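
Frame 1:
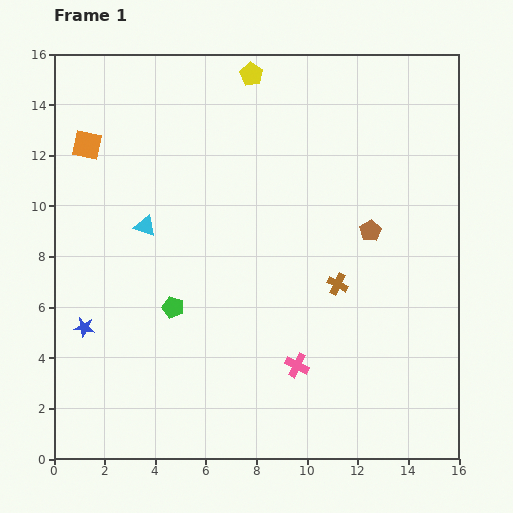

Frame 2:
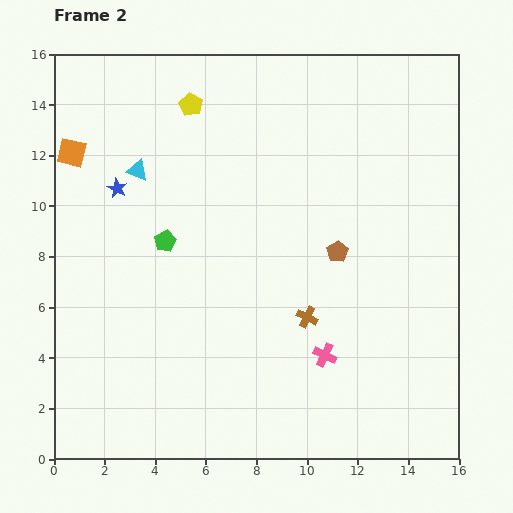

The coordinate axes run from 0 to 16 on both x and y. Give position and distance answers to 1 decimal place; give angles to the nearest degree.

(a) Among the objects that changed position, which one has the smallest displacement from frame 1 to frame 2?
the orange square

(moved 0.7)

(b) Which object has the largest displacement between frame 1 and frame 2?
the blue star

(moved 5.7; next 2.7)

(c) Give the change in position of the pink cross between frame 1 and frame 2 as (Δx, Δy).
(1.1, 0.4)

The pink cross was at (9.6, 3.7) in frame 1 and (10.7, 4.1) in frame 2.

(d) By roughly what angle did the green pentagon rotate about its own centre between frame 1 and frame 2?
26° clockwise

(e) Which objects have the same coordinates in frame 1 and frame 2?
none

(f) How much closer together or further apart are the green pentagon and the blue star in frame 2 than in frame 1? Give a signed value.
-0.8

Distance in frame 1: 3.6. Distance in frame 2: 2.8.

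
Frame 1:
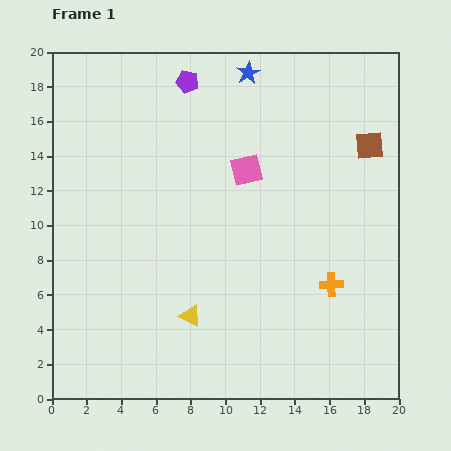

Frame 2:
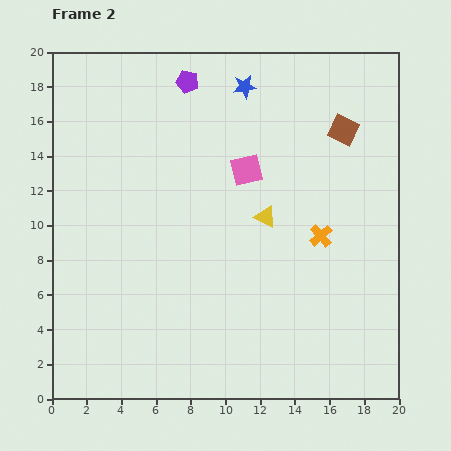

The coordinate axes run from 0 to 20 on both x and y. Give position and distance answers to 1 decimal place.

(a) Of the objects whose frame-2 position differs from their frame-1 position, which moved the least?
the blue star

(moved 0.8)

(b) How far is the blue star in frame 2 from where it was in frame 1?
0.8

The blue star moved from (11.3, 18.8) to (11.1, 18.0), a distance of √(0.2² + 0.8²) ≈ 0.8.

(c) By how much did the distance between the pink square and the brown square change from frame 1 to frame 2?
-1.1

Distance in frame 1: 7.2. Distance in frame 2: 6.1.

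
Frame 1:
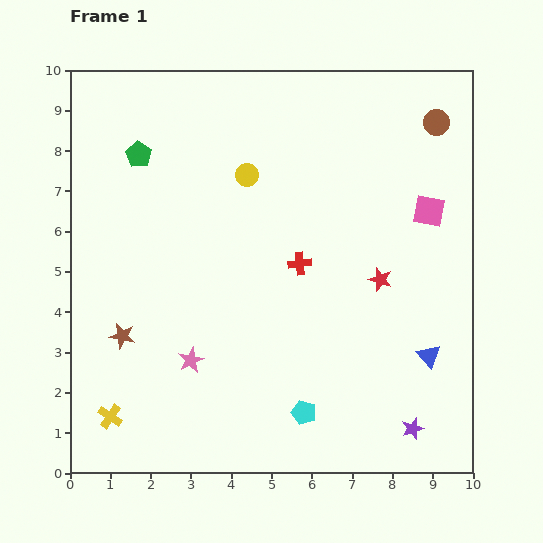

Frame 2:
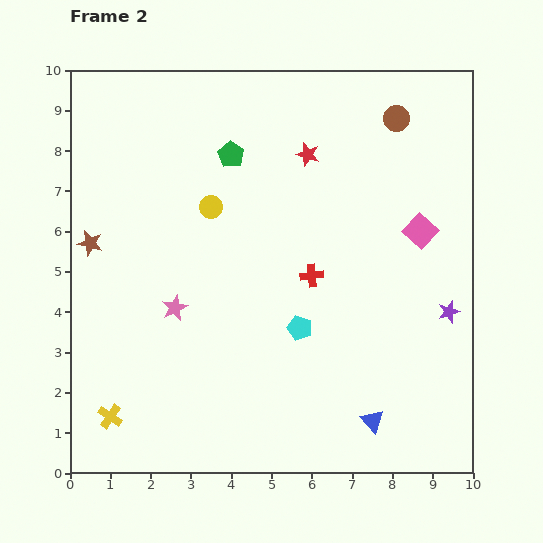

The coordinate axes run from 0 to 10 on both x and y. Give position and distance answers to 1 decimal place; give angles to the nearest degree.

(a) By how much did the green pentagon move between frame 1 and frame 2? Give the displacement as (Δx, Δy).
(2.3, 0.0)

The green pentagon was at (1.7, 7.9) in frame 1 and (4.0, 7.9) in frame 2.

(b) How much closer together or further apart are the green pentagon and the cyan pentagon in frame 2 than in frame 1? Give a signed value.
-3.0

Distance in frame 1: 7.6. Distance in frame 2: 4.6.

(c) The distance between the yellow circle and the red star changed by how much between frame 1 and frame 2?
-1.5

Distance in frame 1: 4.2. Distance in frame 2: 2.7.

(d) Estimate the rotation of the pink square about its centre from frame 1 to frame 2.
32° clockwise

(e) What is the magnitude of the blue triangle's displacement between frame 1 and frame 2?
2.1

The blue triangle moved from (8.9, 2.9) to (7.5, 1.3), a distance of √(1.4² + 1.6²) ≈ 2.1.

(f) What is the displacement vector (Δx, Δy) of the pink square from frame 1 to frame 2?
(-0.2, -0.5)

The pink square was at (8.9, 6.5) in frame 1 and (8.7, 6.0) in frame 2.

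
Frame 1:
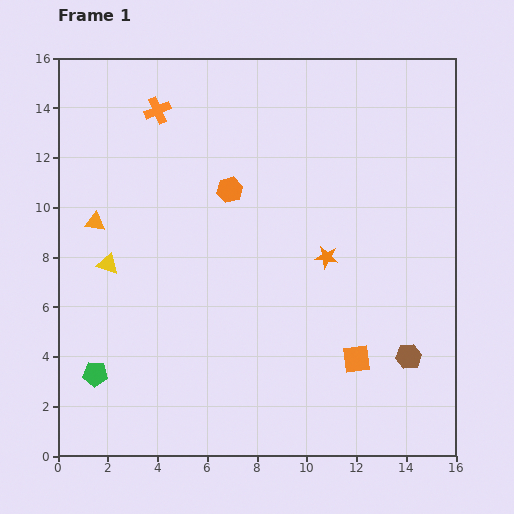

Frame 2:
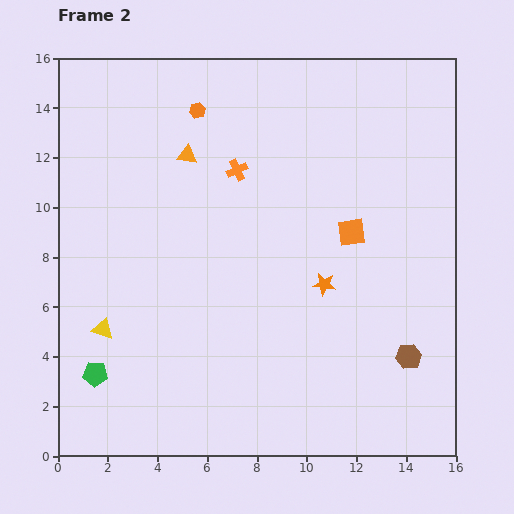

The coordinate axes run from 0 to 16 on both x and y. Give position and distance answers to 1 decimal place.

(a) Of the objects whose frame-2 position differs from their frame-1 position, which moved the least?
the orange star

(moved 1.1)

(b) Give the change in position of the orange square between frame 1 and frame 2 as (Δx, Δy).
(-0.2, 5.1)

The orange square was at (12.0, 3.9) in frame 1 and (11.8, 9.0) in frame 2.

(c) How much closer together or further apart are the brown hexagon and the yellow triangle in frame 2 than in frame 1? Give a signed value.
-0.4

Distance in frame 1: 12.7. Distance in frame 2: 12.3.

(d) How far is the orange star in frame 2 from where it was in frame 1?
1.1

The orange star moved from (10.8, 8.0) to (10.7, 6.9), a distance of √(0.1² + 1.1²) ≈ 1.1.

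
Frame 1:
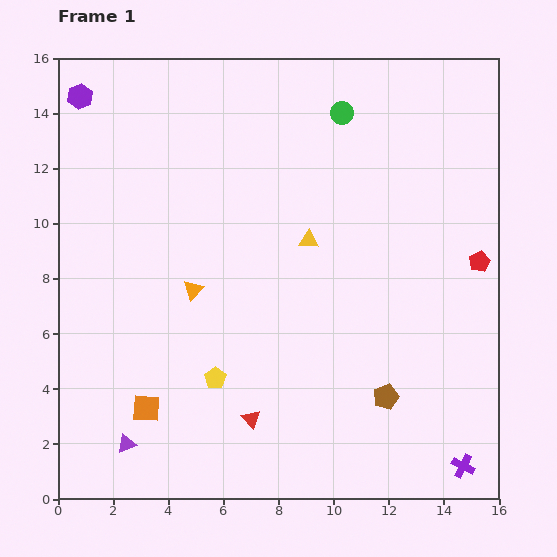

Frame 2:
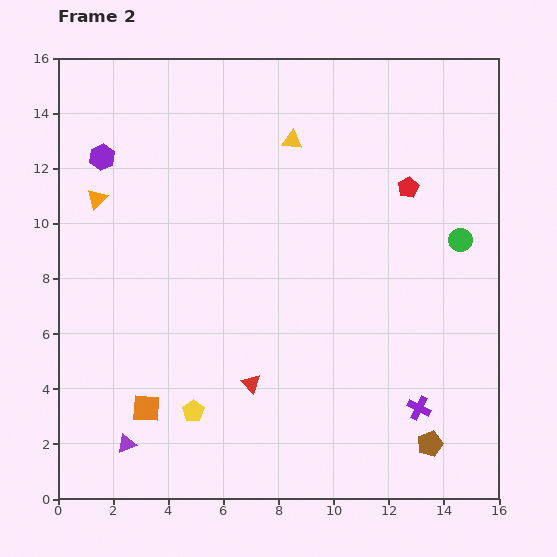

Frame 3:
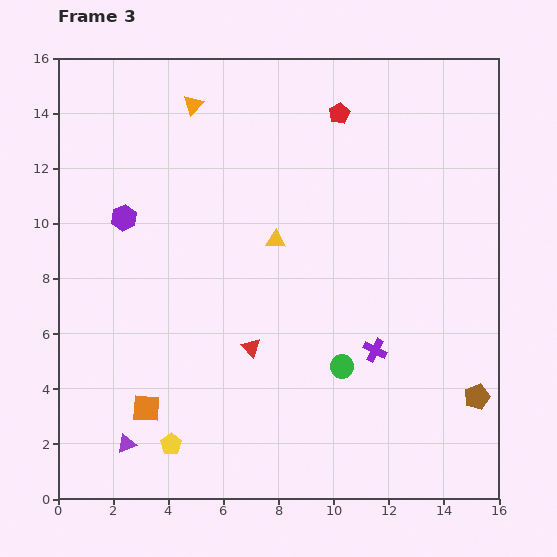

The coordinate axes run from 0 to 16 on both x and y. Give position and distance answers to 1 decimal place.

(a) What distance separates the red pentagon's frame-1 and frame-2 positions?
3.7

The red pentagon moved from (15.3, 8.6) to (12.7, 11.3), a distance of √(2.6² + 2.7²) ≈ 3.7.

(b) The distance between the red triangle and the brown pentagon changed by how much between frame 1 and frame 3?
+3.4

Distance in frame 1: 5.0. Distance in frame 3: 8.4.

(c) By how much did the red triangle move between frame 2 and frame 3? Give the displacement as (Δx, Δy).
(0.0, 1.3)

The red triangle was at (7.0, 4.2) in frame 2 and (7.0, 5.5) in frame 3.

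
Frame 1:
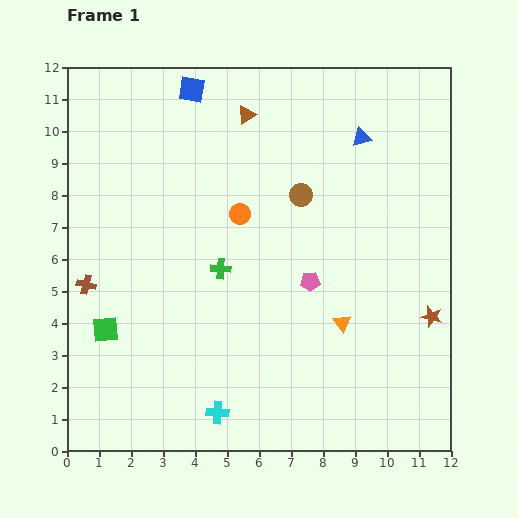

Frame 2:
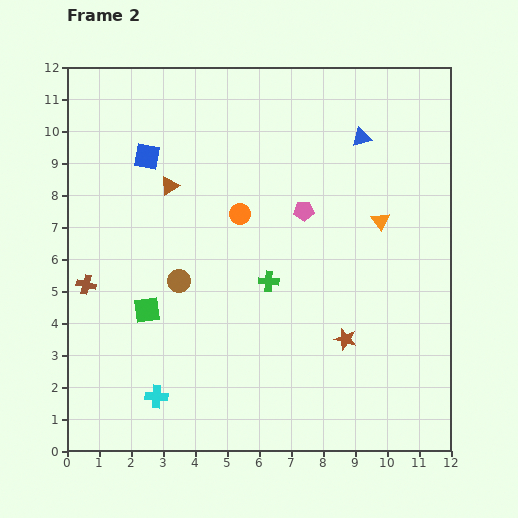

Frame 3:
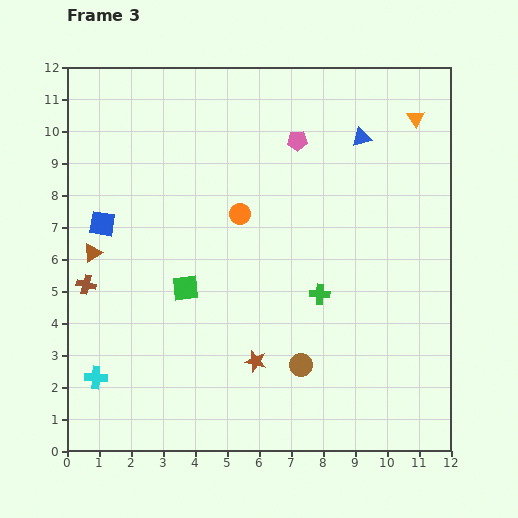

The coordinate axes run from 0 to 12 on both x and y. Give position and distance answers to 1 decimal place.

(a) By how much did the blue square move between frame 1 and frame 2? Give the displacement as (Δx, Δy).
(-1.4, -2.1)

The blue square was at (3.9, 11.3) in frame 1 and (2.5, 9.2) in frame 2.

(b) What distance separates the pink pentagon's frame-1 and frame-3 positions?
4.4

The pink pentagon moved from (7.6, 5.3) to (7.2, 9.7), a distance of √(0.4² + 4.4²) ≈ 4.4.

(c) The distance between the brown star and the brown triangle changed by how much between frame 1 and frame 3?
-2.5

Distance in frame 1: 8.6. Distance in frame 3: 6.1.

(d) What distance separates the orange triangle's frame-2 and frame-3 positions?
3.4

The orange triangle moved from (9.8, 7.2) to (10.9, 10.4), a distance of √(1.1² + 3.2²) ≈ 3.4.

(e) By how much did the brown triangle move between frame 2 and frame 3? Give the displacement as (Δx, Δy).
(-2.4, -2.1)

The brown triangle was at (3.2, 8.3) in frame 2 and (0.8, 6.2) in frame 3.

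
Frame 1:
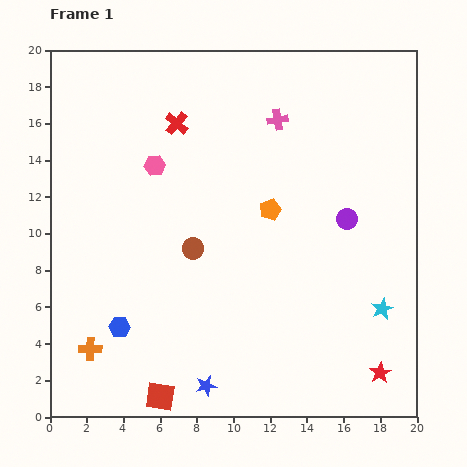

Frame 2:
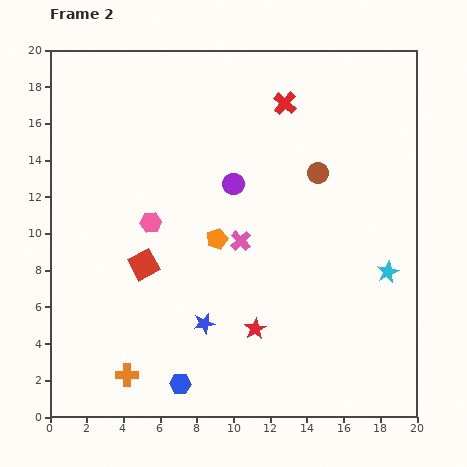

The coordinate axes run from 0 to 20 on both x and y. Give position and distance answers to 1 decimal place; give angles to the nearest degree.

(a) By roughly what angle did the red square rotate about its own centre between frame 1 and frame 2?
37° counter-clockwise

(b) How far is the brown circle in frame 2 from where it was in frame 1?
7.9

The brown circle moved from (7.8, 9.2) to (14.6, 13.3), a distance of √(6.8² + 4.1²) ≈ 7.9.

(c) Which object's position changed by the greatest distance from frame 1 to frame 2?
the brown circle

(moved 7.9; next 7.3)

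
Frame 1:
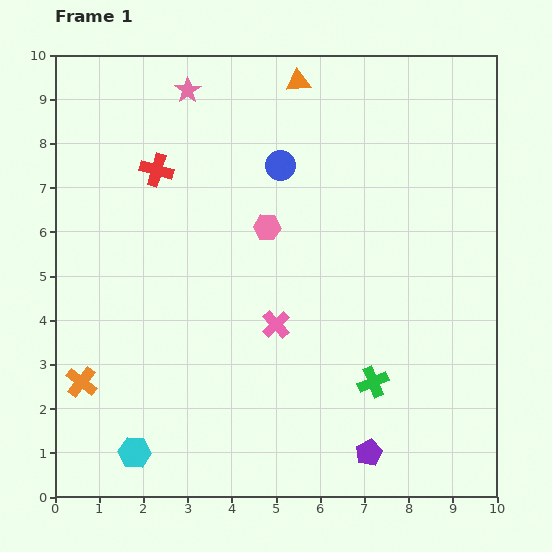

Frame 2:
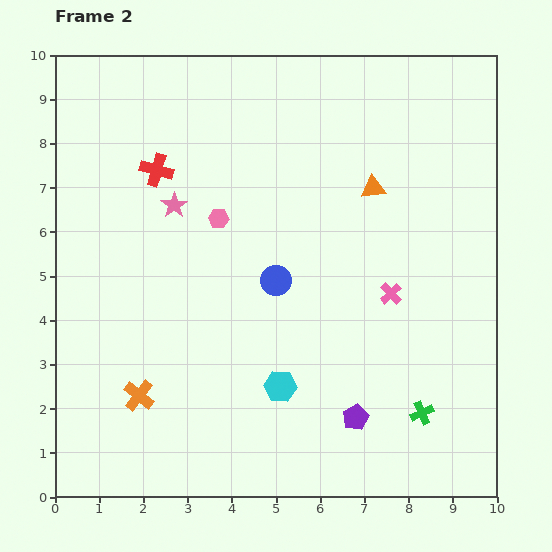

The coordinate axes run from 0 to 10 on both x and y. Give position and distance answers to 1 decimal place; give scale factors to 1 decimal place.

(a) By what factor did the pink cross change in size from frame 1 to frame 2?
0.8×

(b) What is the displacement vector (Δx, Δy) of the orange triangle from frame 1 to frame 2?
(1.7, -2.4)

The orange triangle was at (5.5, 9.4) in frame 1 and (7.2, 7.0) in frame 2.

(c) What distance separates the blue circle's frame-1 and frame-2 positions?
2.6

The blue circle moved from (5.1, 7.5) to (5.0, 4.9), a distance of √(0.1² + 2.6²) ≈ 2.6.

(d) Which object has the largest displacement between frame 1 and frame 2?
the cyan hexagon

(moved 3.6; next 2.9)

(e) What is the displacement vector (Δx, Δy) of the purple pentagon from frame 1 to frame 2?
(-0.3, 0.8)

The purple pentagon was at (7.1, 1.0) in frame 1 and (6.8, 1.8) in frame 2.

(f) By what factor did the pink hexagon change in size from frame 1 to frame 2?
0.7×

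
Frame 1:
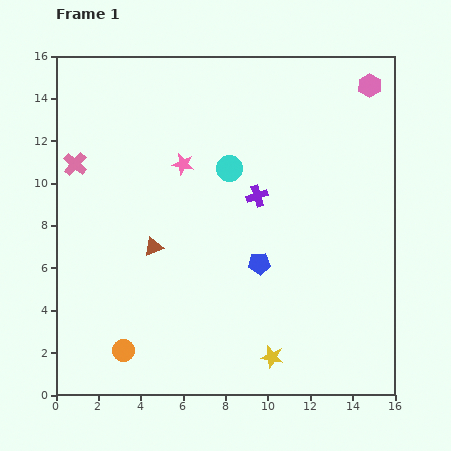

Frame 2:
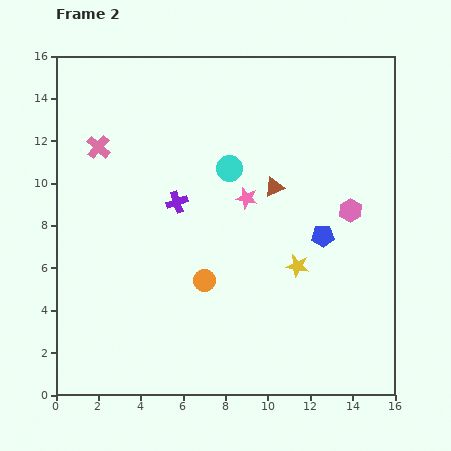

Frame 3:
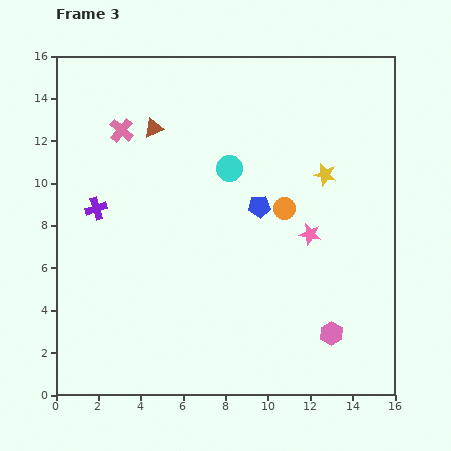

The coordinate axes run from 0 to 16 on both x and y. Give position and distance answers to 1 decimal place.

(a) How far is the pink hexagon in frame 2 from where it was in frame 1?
6.0

The pink hexagon moved from (14.8, 14.6) to (13.9, 8.7), a distance of √(0.9² + 5.9²) ≈ 6.0.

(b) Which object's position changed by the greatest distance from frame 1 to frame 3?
the pink hexagon

(moved 11.8; next 10.1)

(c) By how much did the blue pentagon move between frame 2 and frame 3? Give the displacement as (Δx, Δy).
(-3.0, 1.4)

The blue pentagon was at (12.6, 7.5) in frame 2 and (9.6, 8.9) in frame 3.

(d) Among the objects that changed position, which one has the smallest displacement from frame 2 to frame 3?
the pink cross

(moved 1.4)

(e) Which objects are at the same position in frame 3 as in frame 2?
the cyan circle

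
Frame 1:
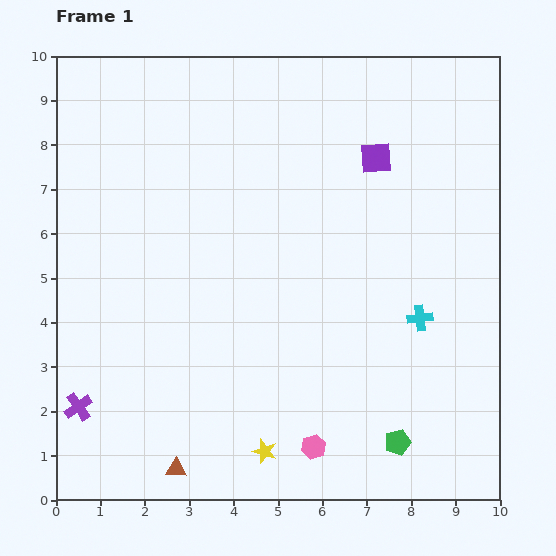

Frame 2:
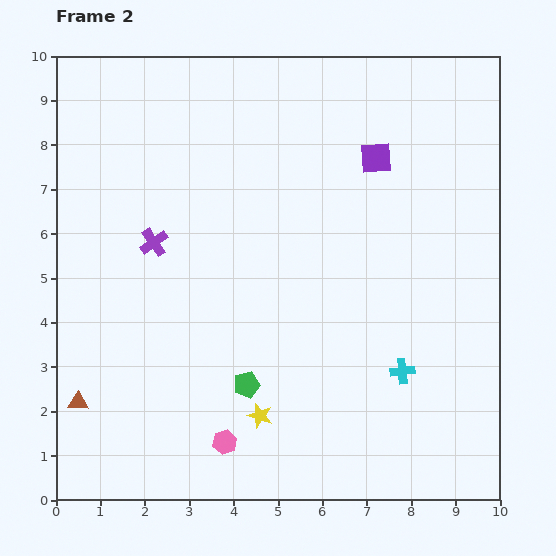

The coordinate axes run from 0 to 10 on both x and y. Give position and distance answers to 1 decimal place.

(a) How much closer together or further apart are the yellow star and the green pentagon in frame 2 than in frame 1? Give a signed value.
-2.2

Distance in frame 1: 3.0. Distance in frame 2: 0.8.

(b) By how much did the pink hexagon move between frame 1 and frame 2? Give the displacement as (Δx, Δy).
(-2.0, 0.1)

The pink hexagon was at (5.8, 1.2) in frame 1 and (3.8, 1.3) in frame 2.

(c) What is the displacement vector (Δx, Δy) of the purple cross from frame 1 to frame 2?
(1.7, 3.7)

The purple cross was at (0.5, 2.1) in frame 1 and (2.2, 5.8) in frame 2.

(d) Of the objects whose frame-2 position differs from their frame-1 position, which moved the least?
the yellow star

(moved 0.8)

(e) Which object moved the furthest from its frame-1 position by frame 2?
the purple cross

(moved 4.1; next 3.6)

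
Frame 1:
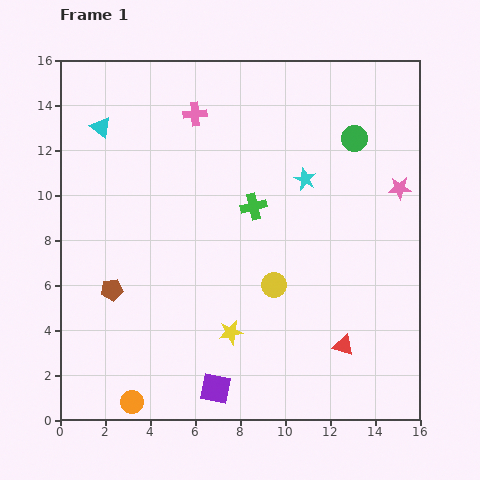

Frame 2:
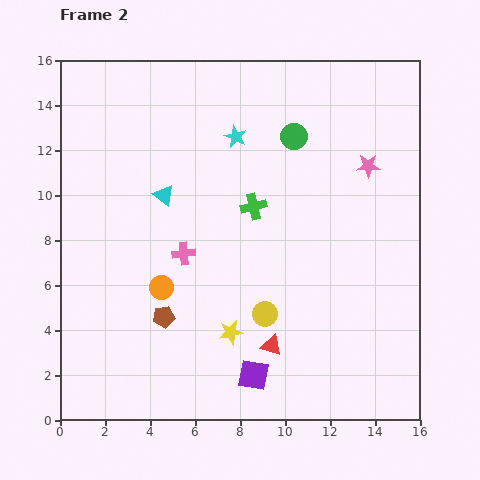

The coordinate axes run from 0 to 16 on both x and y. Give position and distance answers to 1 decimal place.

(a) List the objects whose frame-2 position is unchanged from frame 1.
the yellow star, the green cross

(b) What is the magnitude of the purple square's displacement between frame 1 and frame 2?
1.8

The purple square moved from (6.9, 1.4) to (8.6, 2.0), a distance of √(1.7² + 0.6²) ≈ 1.8.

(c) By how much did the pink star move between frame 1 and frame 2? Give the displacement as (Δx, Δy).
(-1.4, 1.0)

The pink star was at (15.1, 10.3) in frame 1 and (13.7, 11.3) in frame 2.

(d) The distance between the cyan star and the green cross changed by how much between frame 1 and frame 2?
+0.6

Distance in frame 1: 2.6. Distance in frame 2: 3.2.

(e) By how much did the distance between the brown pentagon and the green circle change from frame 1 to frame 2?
-2.8

Distance in frame 1: 12.7. Distance in frame 2: 9.9.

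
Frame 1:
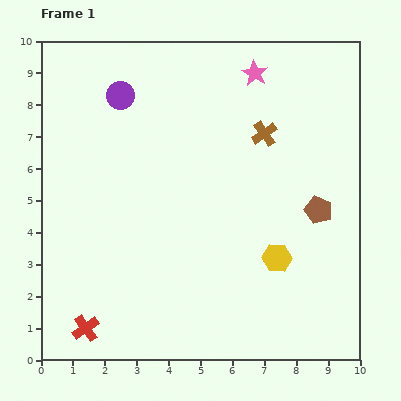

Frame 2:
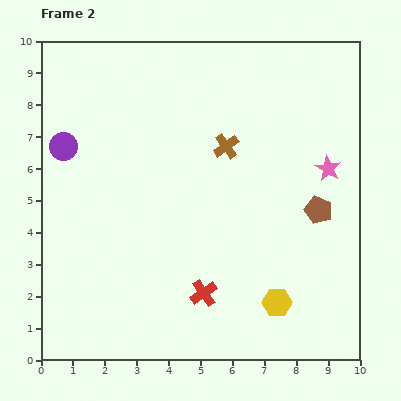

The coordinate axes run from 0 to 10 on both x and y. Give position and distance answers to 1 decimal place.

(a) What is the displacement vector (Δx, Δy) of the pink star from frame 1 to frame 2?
(2.3, -3.0)

The pink star was at (6.7, 9.0) in frame 1 and (9.0, 6.0) in frame 2.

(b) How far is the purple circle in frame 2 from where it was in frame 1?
2.4

The purple circle moved from (2.5, 8.3) to (0.7, 6.7), a distance of √(1.8² + 1.6²) ≈ 2.4.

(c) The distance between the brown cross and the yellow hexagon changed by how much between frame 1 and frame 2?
+1.3

Distance in frame 1: 3.9. Distance in frame 2: 5.2.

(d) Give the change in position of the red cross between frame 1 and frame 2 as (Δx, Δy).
(3.7, 1.1)

The red cross was at (1.4, 1.0) in frame 1 and (5.1, 2.1) in frame 2.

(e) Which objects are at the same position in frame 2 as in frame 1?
the brown pentagon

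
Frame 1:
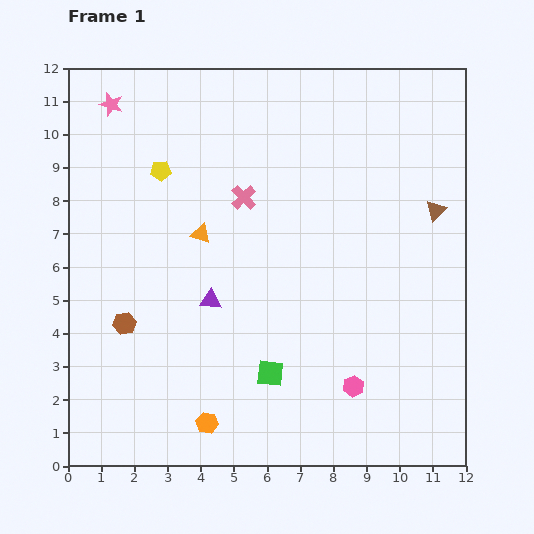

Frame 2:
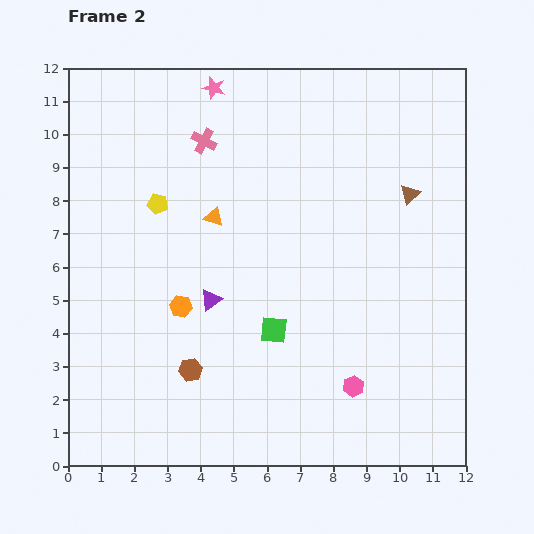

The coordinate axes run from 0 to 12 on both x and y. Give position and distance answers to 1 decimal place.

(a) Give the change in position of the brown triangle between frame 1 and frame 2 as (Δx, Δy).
(-0.8, 0.5)

The brown triangle was at (11.1, 7.7) in frame 1 and (10.3, 8.2) in frame 2.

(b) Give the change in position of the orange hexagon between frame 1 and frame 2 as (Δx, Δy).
(-0.8, 3.5)

The orange hexagon was at (4.2, 1.3) in frame 1 and (3.4, 4.8) in frame 2.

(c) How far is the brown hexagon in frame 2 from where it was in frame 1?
2.4

The brown hexagon moved from (1.7, 4.3) to (3.7, 2.9), a distance of √(2.0² + 1.4²) ≈ 2.4.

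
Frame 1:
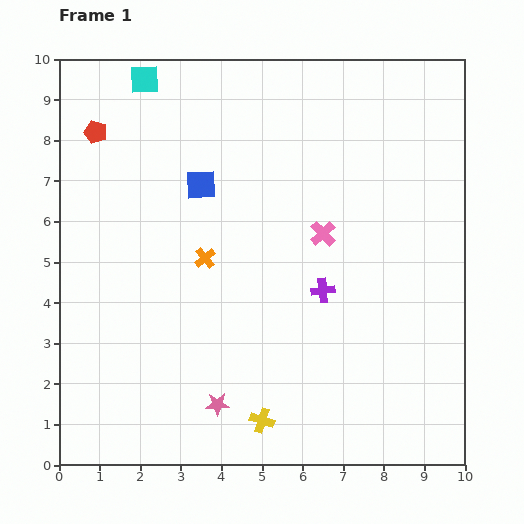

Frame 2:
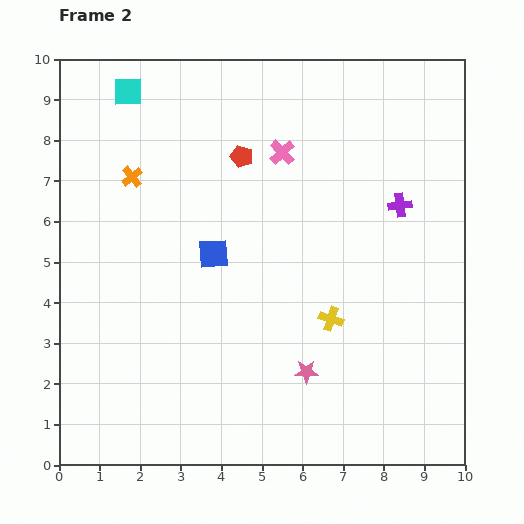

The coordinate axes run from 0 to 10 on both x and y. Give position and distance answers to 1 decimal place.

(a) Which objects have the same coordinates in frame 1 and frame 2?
none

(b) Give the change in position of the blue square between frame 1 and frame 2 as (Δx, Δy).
(0.3, -1.7)

The blue square was at (3.5, 6.9) in frame 1 and (3.8, 5.2) in frame 2.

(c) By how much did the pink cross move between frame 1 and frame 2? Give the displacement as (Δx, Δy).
(-1.0, 2.0)

The pink cross was at (6.5, 5.7) in frame 1 and (5.5, 7.7) in frame 2.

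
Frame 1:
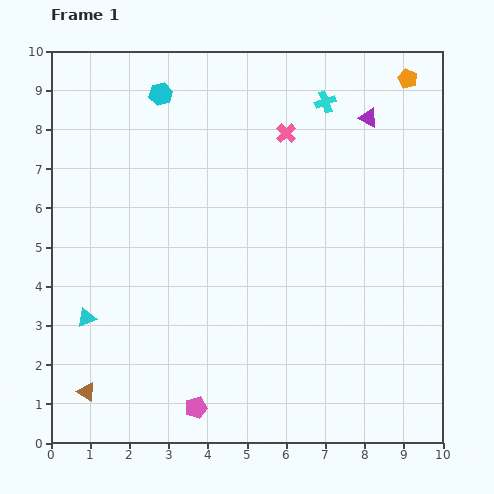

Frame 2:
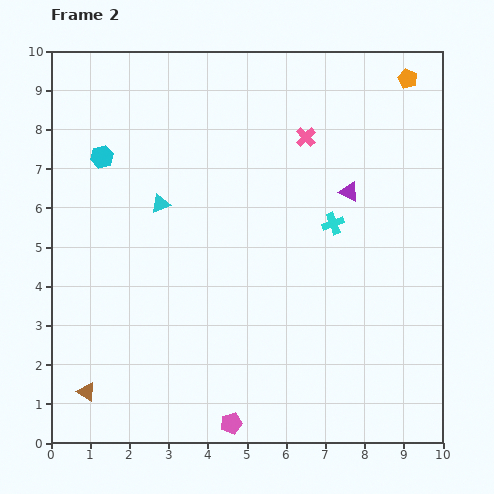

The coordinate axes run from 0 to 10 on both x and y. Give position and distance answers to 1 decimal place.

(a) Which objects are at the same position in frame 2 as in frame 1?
the brown triangle, the orange pentagon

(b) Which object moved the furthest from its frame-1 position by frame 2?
the cyan triangle

(moved 3.5; next 3.1)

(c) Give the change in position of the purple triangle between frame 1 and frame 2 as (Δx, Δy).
(-0.5, -1.9)

The purple triangle was at (8.1, 8.3) in frame 1 and (7.6, 6.4) in frame 2.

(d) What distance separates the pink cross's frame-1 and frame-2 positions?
0.5

The pink cross moved from (6.0, 7.9) to (6.5, 7.8), a distance of √(0.5² + 0.1²) ≈ 0.5.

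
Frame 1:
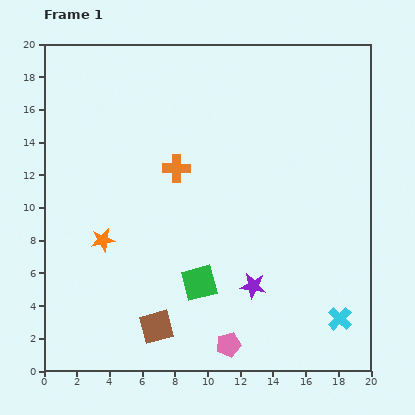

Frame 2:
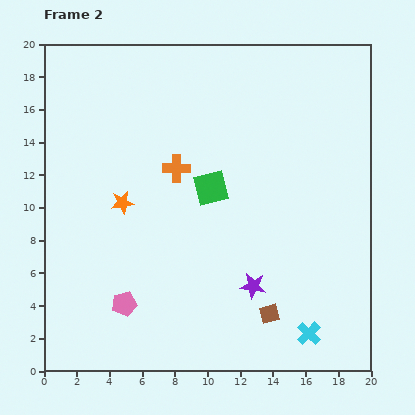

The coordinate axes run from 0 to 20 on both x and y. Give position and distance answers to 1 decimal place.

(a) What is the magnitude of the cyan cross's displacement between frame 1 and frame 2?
2.1

The cyan cross moved from (18.1, 3.2) to (16.2, 2.3), a distance of √(1.9² + 0.9²) ≈ 2.1.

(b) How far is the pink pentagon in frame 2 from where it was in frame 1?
6.9

The pink pentagon moved from (11.3, 1.6) to (4.9, 4.1), a distance of √(6.4² + 2.5²) ≈ 6.9.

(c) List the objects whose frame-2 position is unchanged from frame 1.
the orange cross, the purple star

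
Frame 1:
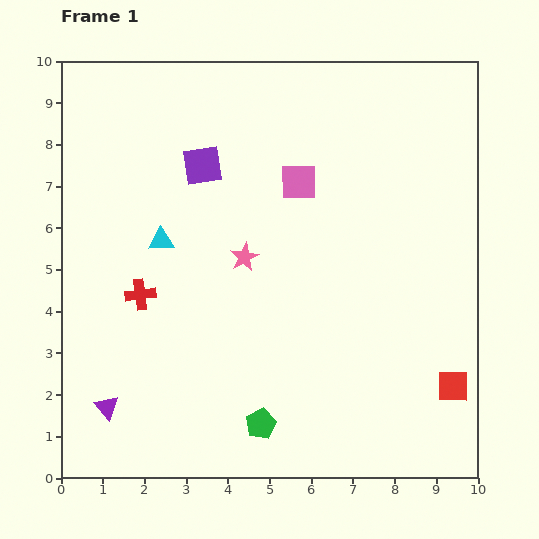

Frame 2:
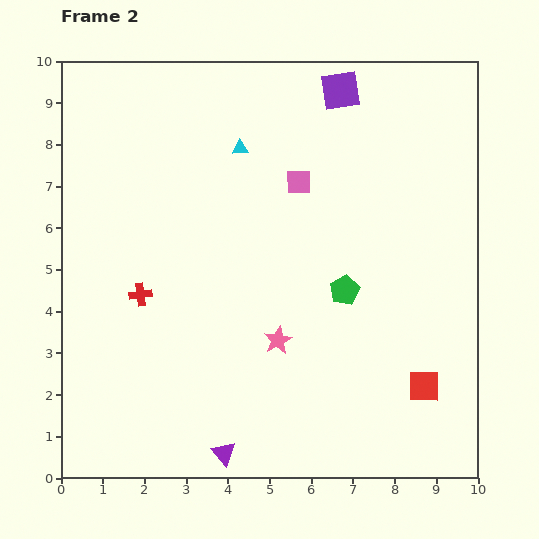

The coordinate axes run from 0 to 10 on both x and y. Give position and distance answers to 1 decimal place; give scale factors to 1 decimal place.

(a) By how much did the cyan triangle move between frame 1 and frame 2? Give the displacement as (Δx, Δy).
(1.9, 2.2)

The cyan triangle was at (2.4, 5.7) in frame 1 and (4.3, 7.9) in frame 2.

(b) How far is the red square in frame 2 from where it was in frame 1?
0.7

The red square moved from (9.4, 2.2) to (8.7, 2.2), a distance of √(0.7² + 0.0²) ≈ 0.7.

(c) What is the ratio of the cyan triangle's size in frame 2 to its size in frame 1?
0.6×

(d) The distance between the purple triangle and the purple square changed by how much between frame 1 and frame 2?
+2.9

Distance in frame 1: 6.2. Distance in frame 2: 9.1.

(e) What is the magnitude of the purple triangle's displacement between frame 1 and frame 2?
3.0

The purple triangle moved from (1.1, 1.7) to (3.9, 0.6), a distance of √(2.8² + 1.1²) ≈ 3.0.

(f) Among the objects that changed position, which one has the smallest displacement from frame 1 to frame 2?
the red square

(moved 0.7)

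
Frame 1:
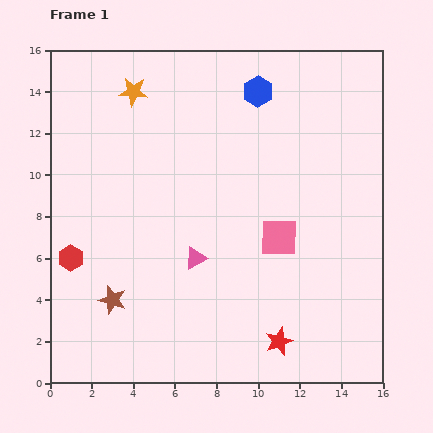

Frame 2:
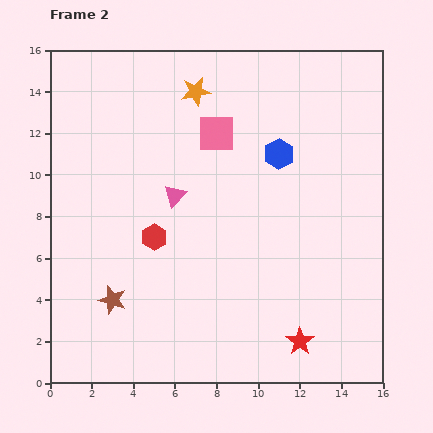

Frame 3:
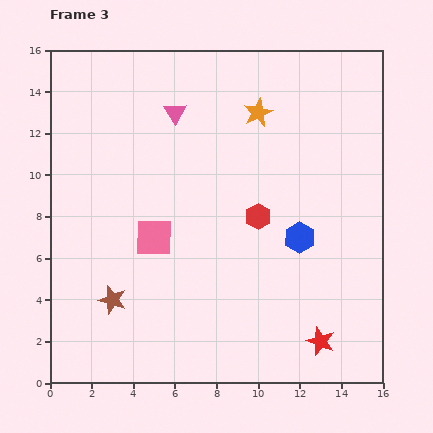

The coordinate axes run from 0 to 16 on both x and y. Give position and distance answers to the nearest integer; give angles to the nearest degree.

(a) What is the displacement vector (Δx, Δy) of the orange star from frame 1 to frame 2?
(3, 0)

The orange star was at (4, 14) in frame 1 and (7, 14) in frame 2.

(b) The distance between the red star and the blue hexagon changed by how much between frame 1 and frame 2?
-3

Distance in frame 1: 12. Distance in frame 2: 9.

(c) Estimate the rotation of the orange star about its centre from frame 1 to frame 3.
30° counter-clockwise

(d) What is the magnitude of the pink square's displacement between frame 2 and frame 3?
6

The pink square moved from (8, 12) to (5, 7), a distance of √(3² + 5²) ≈ 6.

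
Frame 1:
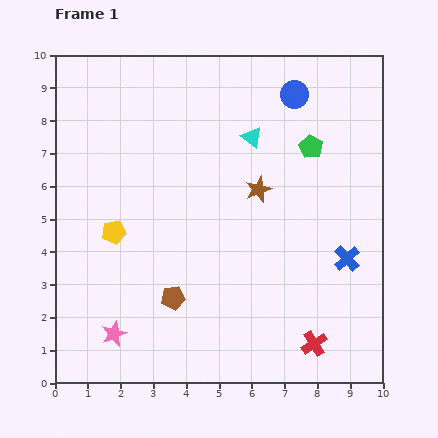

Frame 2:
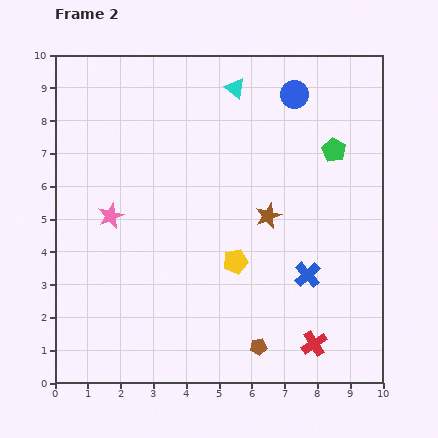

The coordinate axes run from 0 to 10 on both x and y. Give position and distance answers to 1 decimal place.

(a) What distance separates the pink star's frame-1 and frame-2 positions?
3.6

The pink star moved from (1.8, 1.5) to (1.7, 5.1), a distance of √(0.1² + 3.6²) ≈ 3.6.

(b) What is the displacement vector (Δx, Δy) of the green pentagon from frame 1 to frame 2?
(0.7, -0.1)

The green pentagon was at (7.8, 7.2) in frame 1 and (8.5, 7.1) in frame 2.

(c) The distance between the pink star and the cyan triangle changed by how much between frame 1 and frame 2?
-1.9

Distance in frame 1: 7.3. Distance in frame 2: 5.4.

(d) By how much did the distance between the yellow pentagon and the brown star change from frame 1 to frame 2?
-2.9

Distance in frame 1: 4.6. Distance in frame 2: 1.7.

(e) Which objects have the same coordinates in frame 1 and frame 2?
the blue circle, the red cross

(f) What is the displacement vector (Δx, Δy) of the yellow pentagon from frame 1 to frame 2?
(3.7, -0.9)

The yellow pentagon was at (1.8, 4.6) in frame 1 and (5.5, 3.7) in frame 2.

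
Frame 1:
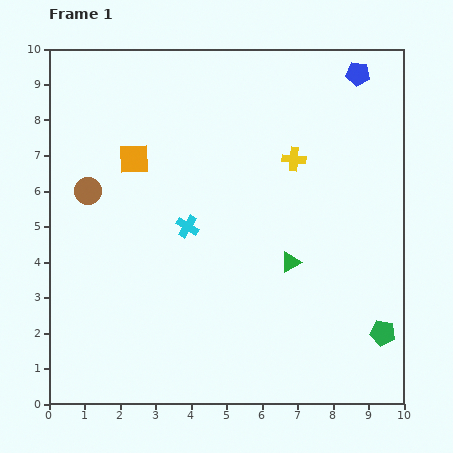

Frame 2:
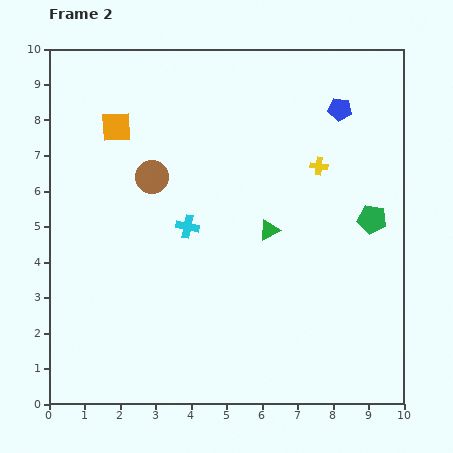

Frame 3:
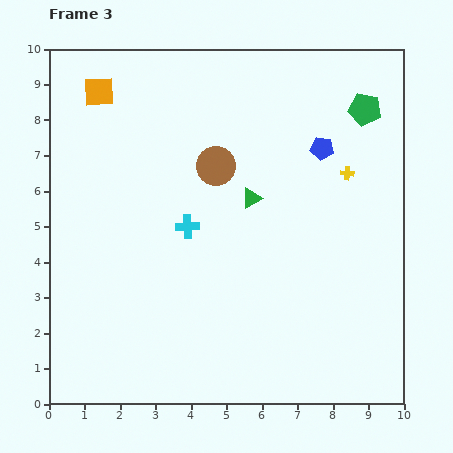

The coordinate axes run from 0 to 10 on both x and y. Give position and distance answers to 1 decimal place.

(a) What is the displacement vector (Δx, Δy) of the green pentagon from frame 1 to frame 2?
(-0.3, 3.2)

The green pentagon was at (9.4, 2.0) in frame 1 and (9.1, 5.2) in frame 2.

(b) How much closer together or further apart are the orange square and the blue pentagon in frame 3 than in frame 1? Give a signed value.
-0.2

Distance in frame 1: 6.7. Distance in frame 3: 6.5.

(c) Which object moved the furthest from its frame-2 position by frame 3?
the green pentagon

(moved 3.1; next 1.8)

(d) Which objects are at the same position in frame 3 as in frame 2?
the cyan cross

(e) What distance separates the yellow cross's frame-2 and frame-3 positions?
0.8

The yellow cross moved from (7.6, 6.7) to (8.4, 6.5), a distance of √(0.8² + 0.2²) ≈ 0.8.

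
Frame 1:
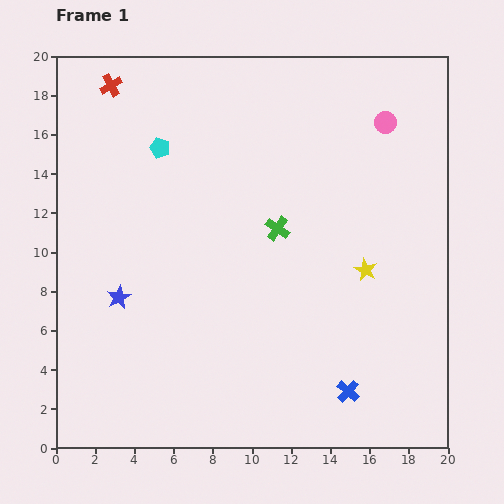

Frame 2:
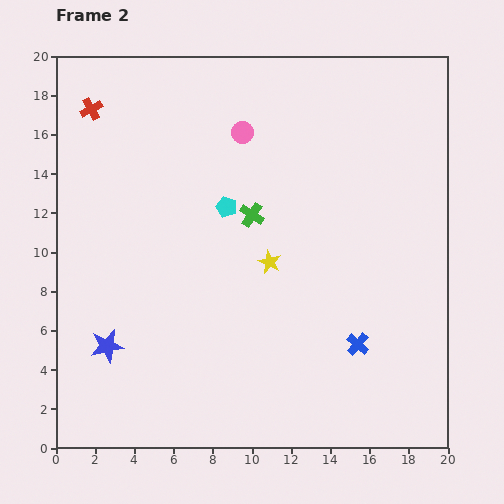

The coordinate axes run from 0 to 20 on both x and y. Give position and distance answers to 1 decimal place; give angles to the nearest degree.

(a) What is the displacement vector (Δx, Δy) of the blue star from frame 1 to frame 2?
(-0.6, -2.5)

The blue star was at (3.2, 7.7) in frame 1 and (2.6, 5.2) in frame 2.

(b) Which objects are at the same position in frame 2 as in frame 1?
none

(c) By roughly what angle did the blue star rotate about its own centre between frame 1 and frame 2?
17° clockwise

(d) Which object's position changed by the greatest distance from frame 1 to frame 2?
the pink circle

(moved 7.3; next 4.9)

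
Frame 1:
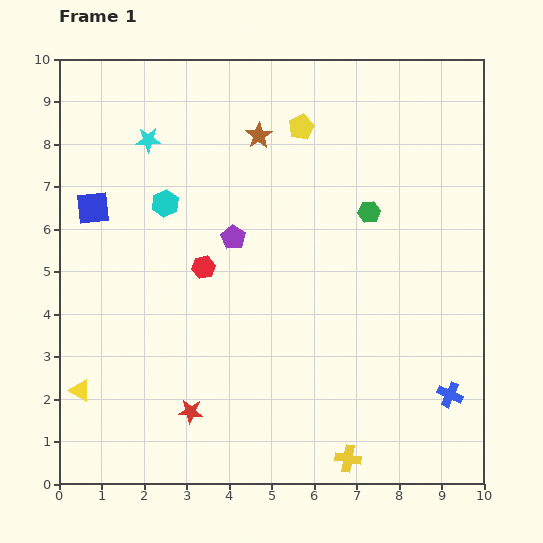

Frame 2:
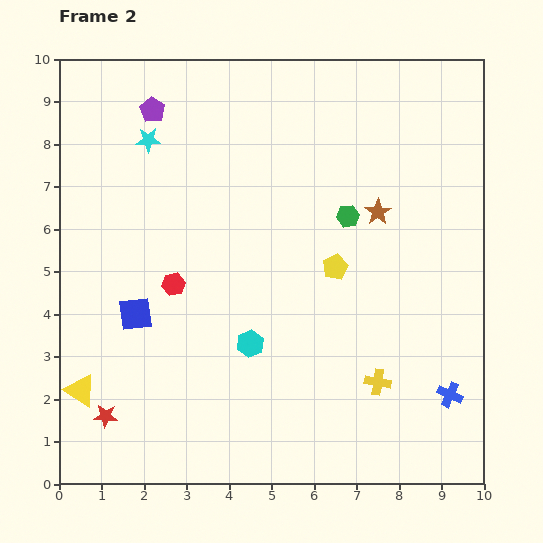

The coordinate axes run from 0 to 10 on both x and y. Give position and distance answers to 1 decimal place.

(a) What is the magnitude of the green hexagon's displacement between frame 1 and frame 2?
0.5

The green hexagon moved from (7.3, 6.4) to (6.8, 6.3), a distance of √(0.5² + 0.1²) ≈ 0.5.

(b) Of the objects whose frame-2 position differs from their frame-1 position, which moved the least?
the green hexagon

(moved 0.5)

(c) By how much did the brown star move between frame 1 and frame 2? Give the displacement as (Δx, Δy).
(2.8, -1.8)

The brown star was at (4.7, 8.2) in frame 1 and (7.5, 6.4) in frame 2.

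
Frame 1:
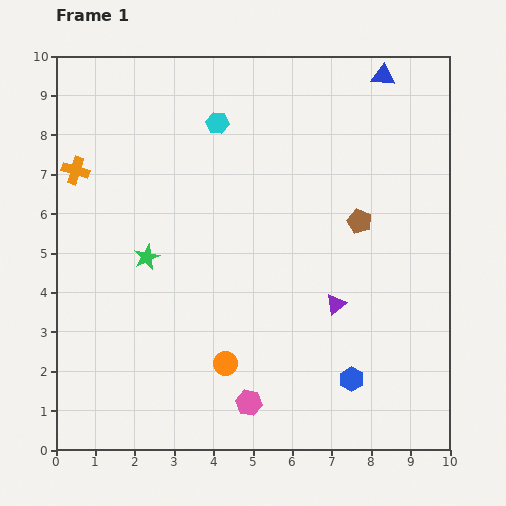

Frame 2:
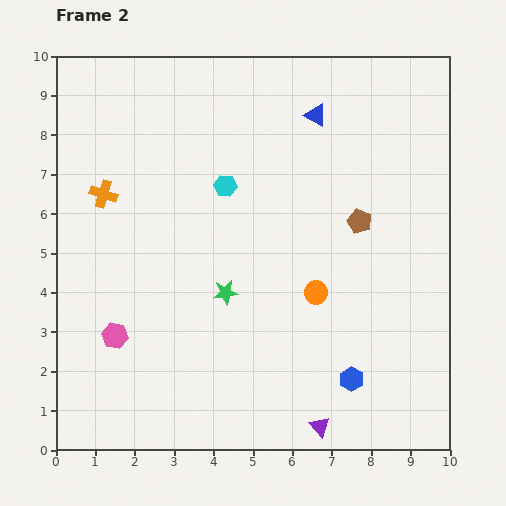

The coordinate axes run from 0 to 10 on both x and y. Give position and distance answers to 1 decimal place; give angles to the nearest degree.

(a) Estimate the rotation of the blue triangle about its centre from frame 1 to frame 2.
26° clockwise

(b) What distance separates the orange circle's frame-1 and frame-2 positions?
2.9

The orange circle moved from (4.3, 2.2) to (6.6, 4.0), a distance of √(2.3² + 1.8²) ≈ 2.9.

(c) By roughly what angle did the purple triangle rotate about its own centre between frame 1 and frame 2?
34° counter-clockwise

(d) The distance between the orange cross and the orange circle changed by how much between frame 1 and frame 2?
-0.2

Distance in frame 1: 6.2. Distance in frame 2: 6.0.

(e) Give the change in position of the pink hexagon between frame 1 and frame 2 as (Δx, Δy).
(-3.4, 1.7)

The pink hexagon was at (4.9, 1.2) in frame 1 and (1.5, 2.9) in frame 2.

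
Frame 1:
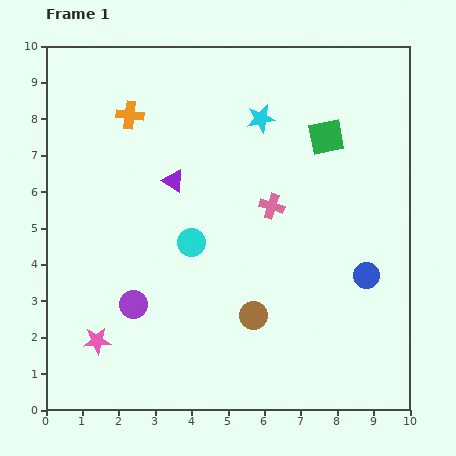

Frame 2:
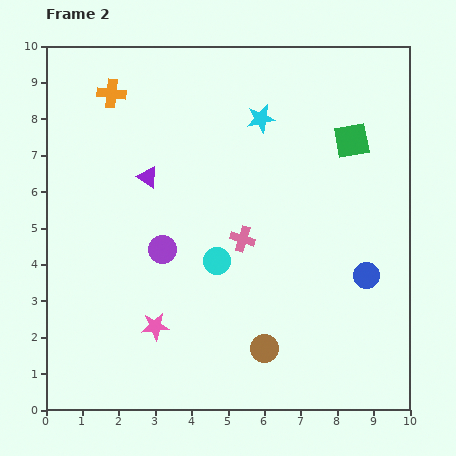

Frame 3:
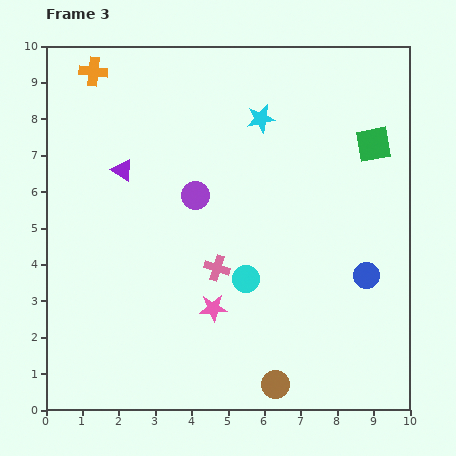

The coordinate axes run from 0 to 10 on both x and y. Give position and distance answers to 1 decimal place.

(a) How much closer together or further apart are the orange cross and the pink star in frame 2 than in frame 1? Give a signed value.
+0.2

Distance in frame 1: 6.3. Distance in frame 2: 6.5.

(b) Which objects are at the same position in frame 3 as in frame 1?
the cyan star, the blue circle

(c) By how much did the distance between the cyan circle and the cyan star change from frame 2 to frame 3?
+0.3

Distance in frame 2: 4.1. Distance in frame 3: 4.4.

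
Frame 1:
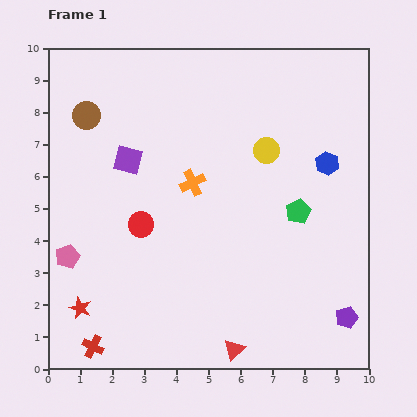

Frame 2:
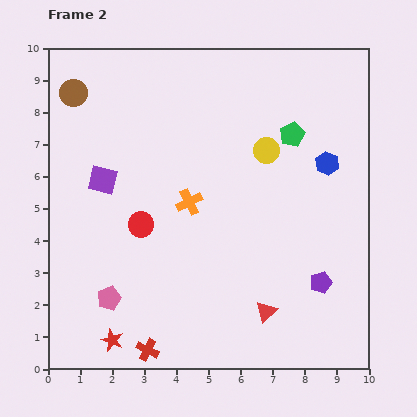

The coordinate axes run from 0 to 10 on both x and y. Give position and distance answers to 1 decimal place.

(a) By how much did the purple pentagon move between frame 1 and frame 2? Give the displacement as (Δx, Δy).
(-0.8, 1.1)

The purple pentagon was at (9.3, 1.6) in frame 1 and (8.5, 2.7) in frame 2.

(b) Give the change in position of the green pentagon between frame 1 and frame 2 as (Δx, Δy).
(-0.2, 2.4)

The green pentagon was at (7.8, 4.9) in frame 1 and (7.6, 7.3) in frame 2.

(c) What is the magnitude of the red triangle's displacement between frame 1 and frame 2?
1.6

The red triangle moved from (5.8, 0.6) to (6.8, 1.8), a distance of √(1.0² + 1.2²) ≈ 1.6.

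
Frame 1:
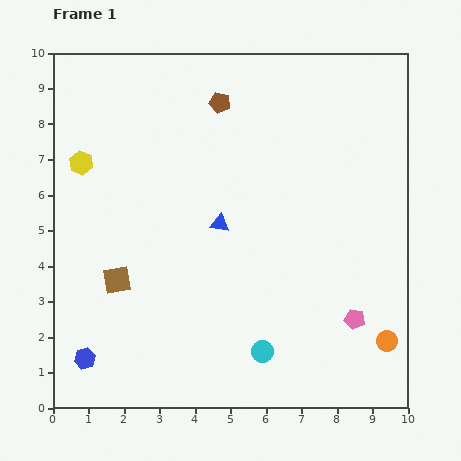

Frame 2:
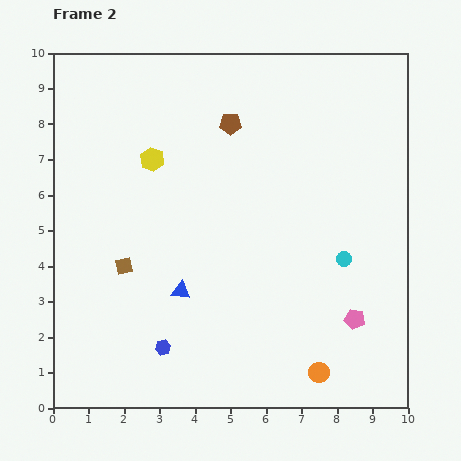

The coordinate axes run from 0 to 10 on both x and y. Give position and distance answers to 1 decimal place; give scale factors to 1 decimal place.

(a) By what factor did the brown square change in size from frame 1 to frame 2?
0.6×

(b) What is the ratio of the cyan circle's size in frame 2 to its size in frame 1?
0.6×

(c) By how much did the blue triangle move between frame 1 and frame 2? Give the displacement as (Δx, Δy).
(-1.1, -1.9)

The blue triangle was at (4.7, 5.2) in frame 1 and (3.6, 3.3) in frame 2.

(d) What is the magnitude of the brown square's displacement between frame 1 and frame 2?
0.4

The brown square moved from (1.8, 3.6) to (2.0, 4.0), a distance of √(0.2² + 0.4²) ≈ 0.4.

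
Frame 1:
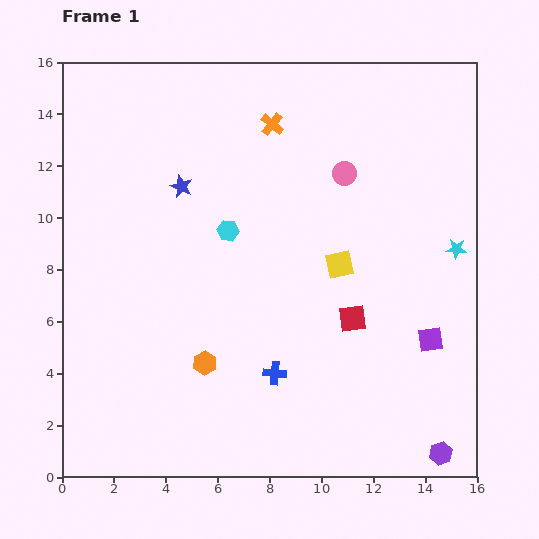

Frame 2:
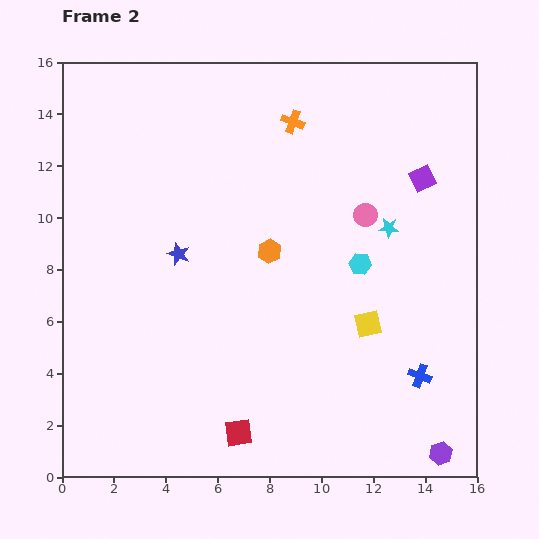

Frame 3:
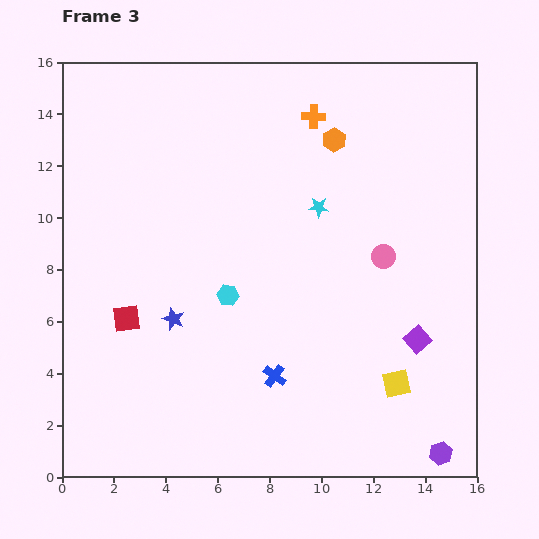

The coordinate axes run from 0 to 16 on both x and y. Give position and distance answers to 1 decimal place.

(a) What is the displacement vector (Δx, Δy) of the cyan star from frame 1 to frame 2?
(-2.6, 0.8)

The cyan star was at (15.2, 8.8) in frame 1 and (12.6, 9.6) in frame 2.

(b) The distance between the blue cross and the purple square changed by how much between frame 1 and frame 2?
+1.5

Distance in frame 1: 6.1. Distance in frame 2: 7.6.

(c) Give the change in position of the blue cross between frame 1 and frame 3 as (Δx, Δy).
(0.0, -0.1)

The blue cross was at (8.2, 4.0) in frame 1 and (8.2, 3.9) in frame 3.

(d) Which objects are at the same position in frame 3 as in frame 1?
the purple hexagon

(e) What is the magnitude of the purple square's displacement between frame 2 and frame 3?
6.2

The purple square moved from (13.9, 11.5) to (13.7, 5.3), a distance of √(0.2² + 6.2²) ≈ 6.2.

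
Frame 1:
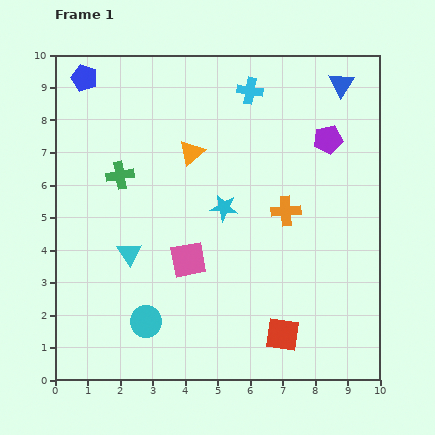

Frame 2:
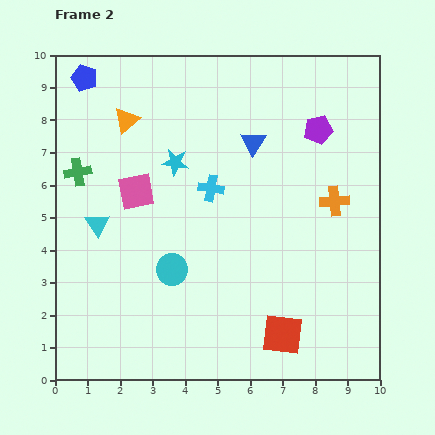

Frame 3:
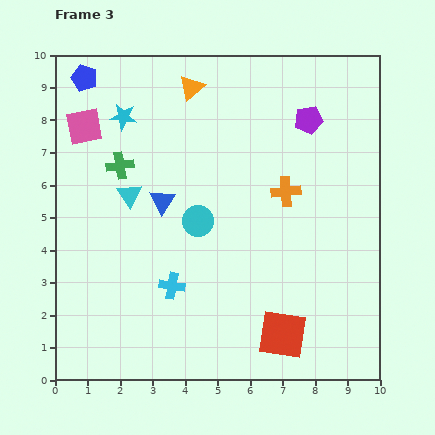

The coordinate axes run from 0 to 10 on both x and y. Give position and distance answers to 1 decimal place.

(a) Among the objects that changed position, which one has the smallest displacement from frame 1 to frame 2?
the purple pentagon

(moved 0.4)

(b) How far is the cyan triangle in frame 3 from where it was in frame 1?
1.8

The cyan triangle moved from (2.3, 3.9) to (2.3, 5.7), a distance of √(0.0² + 1.8²) ≈ 1.8.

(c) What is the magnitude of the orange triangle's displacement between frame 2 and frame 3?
2.2

The orange triangle moved from (2.2, 8.0) to (4.2, 9.0), a distance of √(2.0² + 1.0²) ≈ 2.2.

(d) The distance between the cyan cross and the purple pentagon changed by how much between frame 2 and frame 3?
+2.8

Distance in frame 2: 3.8. Distance in frame 3: 6.6.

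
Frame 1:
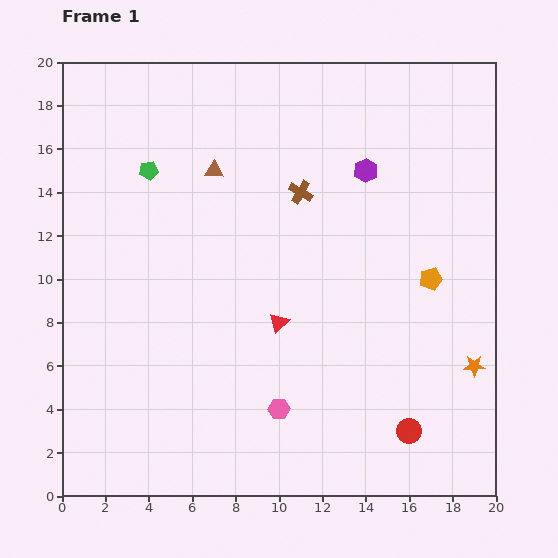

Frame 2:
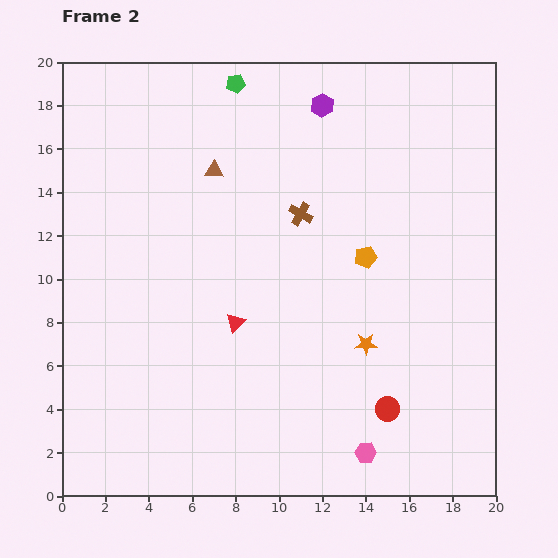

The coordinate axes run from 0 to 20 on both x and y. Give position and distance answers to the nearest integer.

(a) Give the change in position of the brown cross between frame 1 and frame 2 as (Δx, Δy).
(0, -1)

The brown cross was at (11, 14) in frame 1 and (11, 13) in frame 2.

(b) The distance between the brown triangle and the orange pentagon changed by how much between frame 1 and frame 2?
-3

Distance in frame 1: 11. Distance in frame 2: 8.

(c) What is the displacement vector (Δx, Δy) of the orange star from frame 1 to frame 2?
(-5, 1)

The orange star was at (19, 6) in frame 1 and (14, 7) in frame 2.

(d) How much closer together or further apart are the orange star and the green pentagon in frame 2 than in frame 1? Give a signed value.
-4

Distance in frame 1: 17. Distance in frame 2: 13.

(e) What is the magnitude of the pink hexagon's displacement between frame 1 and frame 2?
4

The pink hexagon moved from (10, 4) to (14, 2), a distance of √(4² + 2²) ≈ 4.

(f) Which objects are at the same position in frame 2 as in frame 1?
the brown triangle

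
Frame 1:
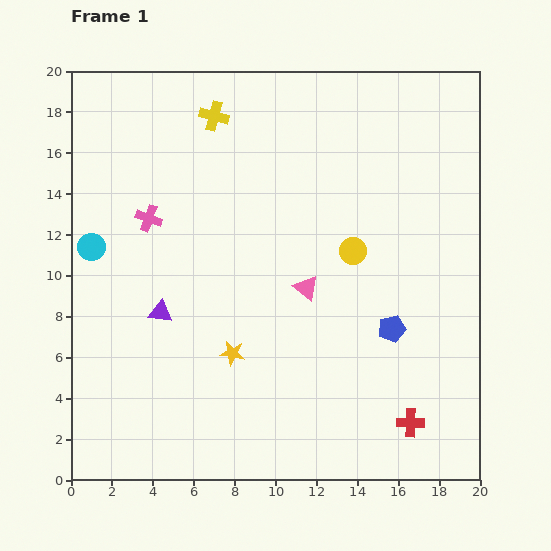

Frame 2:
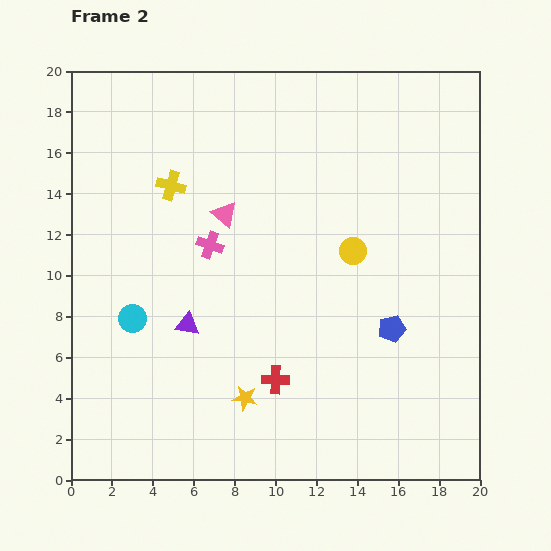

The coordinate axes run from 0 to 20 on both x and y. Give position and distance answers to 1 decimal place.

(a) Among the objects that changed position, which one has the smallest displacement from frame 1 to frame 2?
the purple triangle

(moved 1.4)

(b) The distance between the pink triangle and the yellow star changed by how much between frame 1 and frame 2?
+4.3

Distance in frame 1: 4.8. Distance in frame 2: 9.1.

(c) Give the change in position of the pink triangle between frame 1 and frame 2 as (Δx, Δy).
(-4.0, 3.6)

The pink triangle was at (11.5, 9.4) in frame 1 and (7.5, 13.0) in frame 2.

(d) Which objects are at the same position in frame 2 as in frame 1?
the yellow circle, the blue pentagon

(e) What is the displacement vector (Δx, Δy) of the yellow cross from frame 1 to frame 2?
(-2.1, -3.4)

The yellow cross was at (7.0, 17.8) in frame 1 and (4.9, 14.4) in frame 2.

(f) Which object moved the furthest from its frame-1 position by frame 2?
the red cross

(moved 6.9; next 5.4)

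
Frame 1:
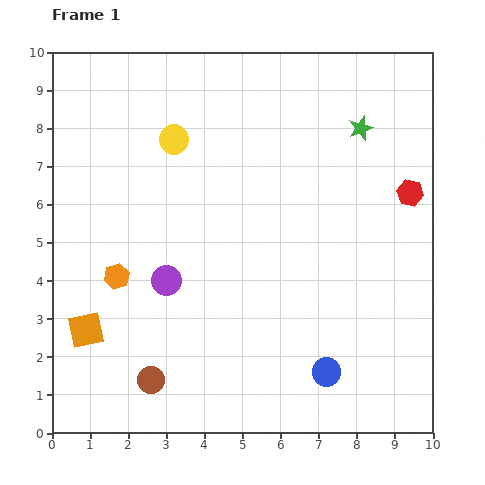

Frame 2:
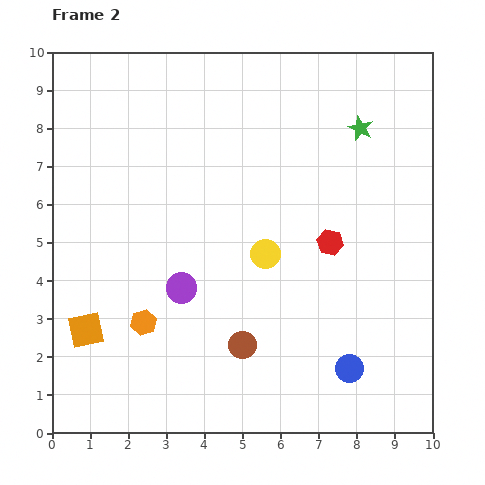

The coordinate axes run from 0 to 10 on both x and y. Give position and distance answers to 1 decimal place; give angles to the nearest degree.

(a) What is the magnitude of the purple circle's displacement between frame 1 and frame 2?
0.4

The purple circle moved from (3.0, 4.0) to (3.4, 3.8), a distance of √(0.4² + 0.2²) ≈ 0.4.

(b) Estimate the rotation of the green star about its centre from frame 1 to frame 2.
28° counter-clockwise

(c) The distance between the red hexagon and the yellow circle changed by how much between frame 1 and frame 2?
-4.7

Distance in frame 1: 6.4. Distance in frame 2: 1.7.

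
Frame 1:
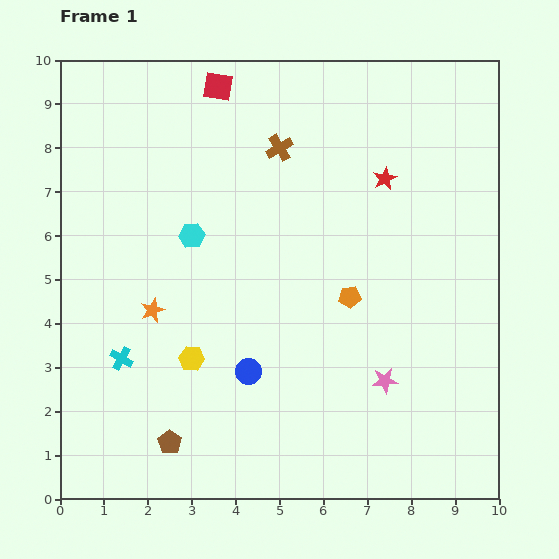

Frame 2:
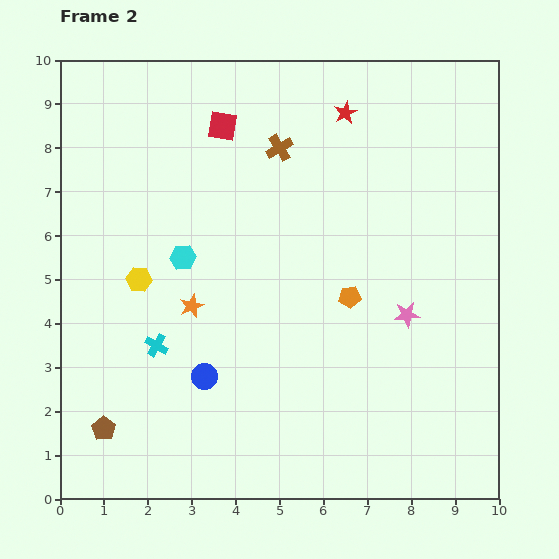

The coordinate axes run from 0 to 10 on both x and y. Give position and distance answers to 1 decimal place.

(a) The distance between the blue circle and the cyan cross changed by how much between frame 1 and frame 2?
-1.6

Distance in frame 1: 2.9. Distance in frame 2: 1.3.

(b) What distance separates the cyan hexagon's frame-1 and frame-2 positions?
0.5

The cyan hexagon moved from (3.0, 6.0) to (2.8, 5.5), a distance of √(0.2² + 0.5²) ≈ 0.5.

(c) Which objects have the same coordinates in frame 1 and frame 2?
the orange pentagon, the brown cross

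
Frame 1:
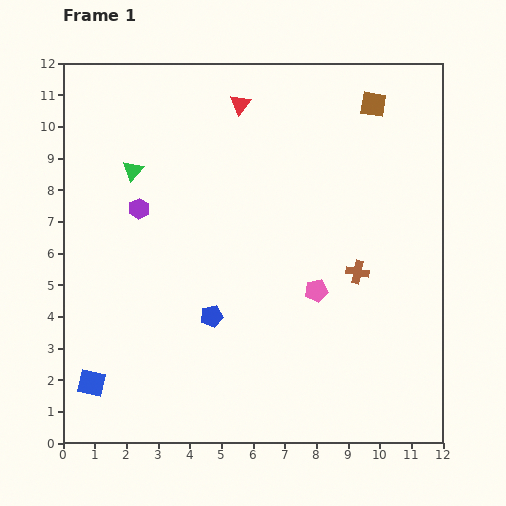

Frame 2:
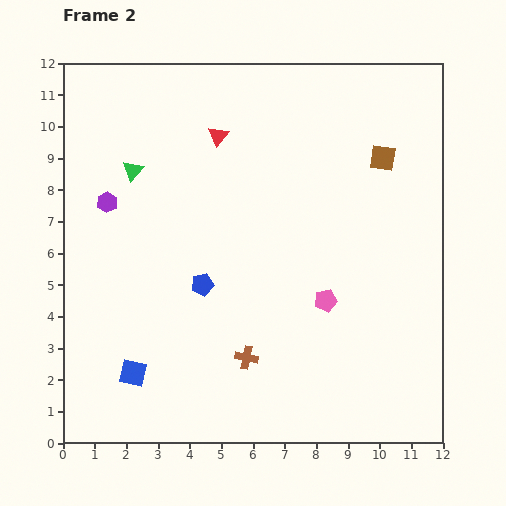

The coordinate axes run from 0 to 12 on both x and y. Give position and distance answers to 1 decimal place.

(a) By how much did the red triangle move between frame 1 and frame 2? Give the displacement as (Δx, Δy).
(-0.7, -1.0)

The red triangle was at (5.6, 10.7) in frame 1 and (4.9, 9.7) in frame 2.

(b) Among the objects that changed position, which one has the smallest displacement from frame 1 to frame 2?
the pink pentagon

(moved 0.4)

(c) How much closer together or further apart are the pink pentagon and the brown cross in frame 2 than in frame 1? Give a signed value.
+1.7

Distance in frame 1: 1.4. Distance in frame 2: 3.1.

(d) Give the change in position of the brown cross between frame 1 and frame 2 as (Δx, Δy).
(-3.5, -2.7)

The brown cross was at (9.3, 5.4) in frame 1 and (5.8, 2.7) in frame 2.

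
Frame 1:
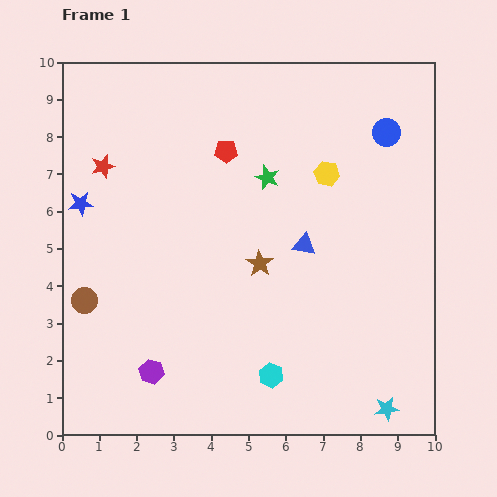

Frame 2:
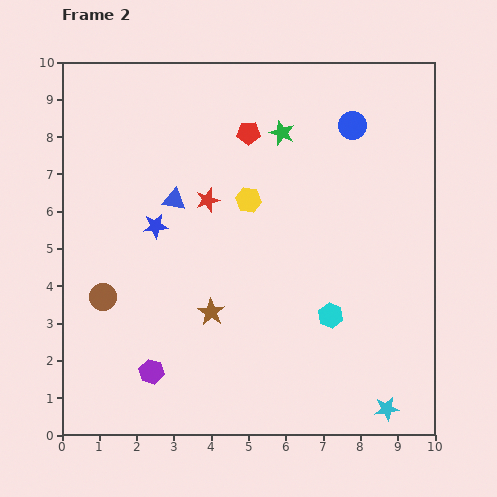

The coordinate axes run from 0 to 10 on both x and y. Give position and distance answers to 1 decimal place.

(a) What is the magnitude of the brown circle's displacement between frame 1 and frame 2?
0.5

The brown circle moved from (0.6, 3.6) to (1.1, 3.7), a distance of √(0.5² + 0.1²) ≈ 0.5.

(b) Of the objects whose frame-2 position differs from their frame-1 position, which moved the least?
the brown circle

(moved 0.5)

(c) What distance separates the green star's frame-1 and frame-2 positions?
1.3

The green star moved from (5.5, 6.9) to (5.9, 8.1), a distance of √(0.4² + 1.2²) ≈ 1.3.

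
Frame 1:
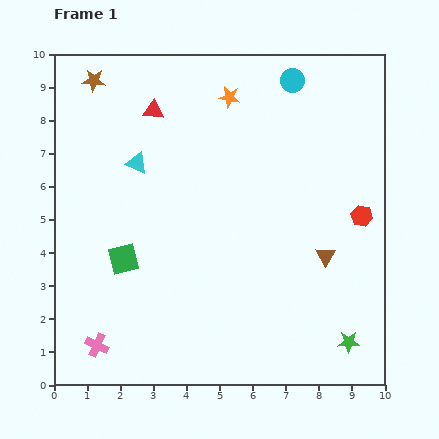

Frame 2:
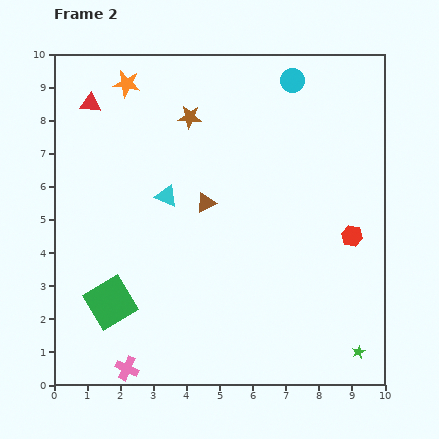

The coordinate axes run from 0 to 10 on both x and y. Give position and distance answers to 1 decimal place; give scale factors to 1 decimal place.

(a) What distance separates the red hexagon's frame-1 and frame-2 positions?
0.7

The red hexagon moved from (9.3, 5.1) to (9.0, 4.5), a distance of √(0.3² + 0.6²) ≈ 0.7.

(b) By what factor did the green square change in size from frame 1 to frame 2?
1.6×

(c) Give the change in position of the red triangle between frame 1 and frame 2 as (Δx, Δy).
(-1.9, 0.2)

The red triangle was at (3.0, 8.3) in frame 1 and (1.1, 8.5) in frame 2.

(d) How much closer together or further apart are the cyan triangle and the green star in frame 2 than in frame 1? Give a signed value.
-0.9

Distance in frame 1: 8.4. Distance in frame 2: 7.5.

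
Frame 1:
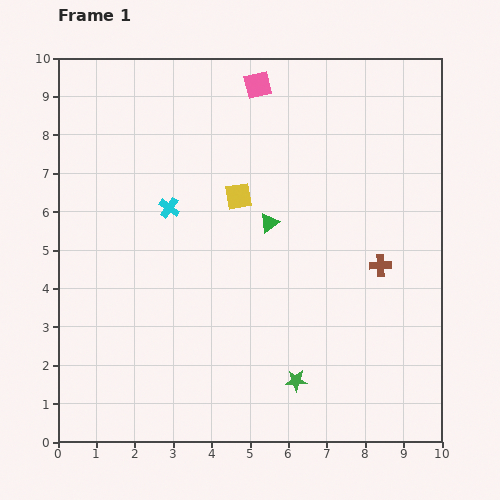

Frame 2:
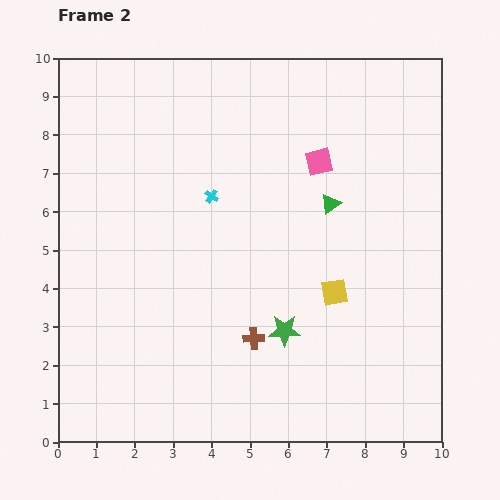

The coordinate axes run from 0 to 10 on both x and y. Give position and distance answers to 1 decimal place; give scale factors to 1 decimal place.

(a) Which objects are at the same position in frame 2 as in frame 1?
none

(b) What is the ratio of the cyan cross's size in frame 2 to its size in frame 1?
0.7×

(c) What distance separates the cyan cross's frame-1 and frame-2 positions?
1.1

The cyan cross moved from (2.9, 6.1) to (4.0, 6.4), a distance of √(1.1² + 0.3²) ≈ 1.1.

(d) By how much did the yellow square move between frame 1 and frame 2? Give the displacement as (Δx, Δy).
(2.5, -2.5)

The yellow square was at (4.7, 6.4) in frame 1 and (7.2, 3.9) in frame 2.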